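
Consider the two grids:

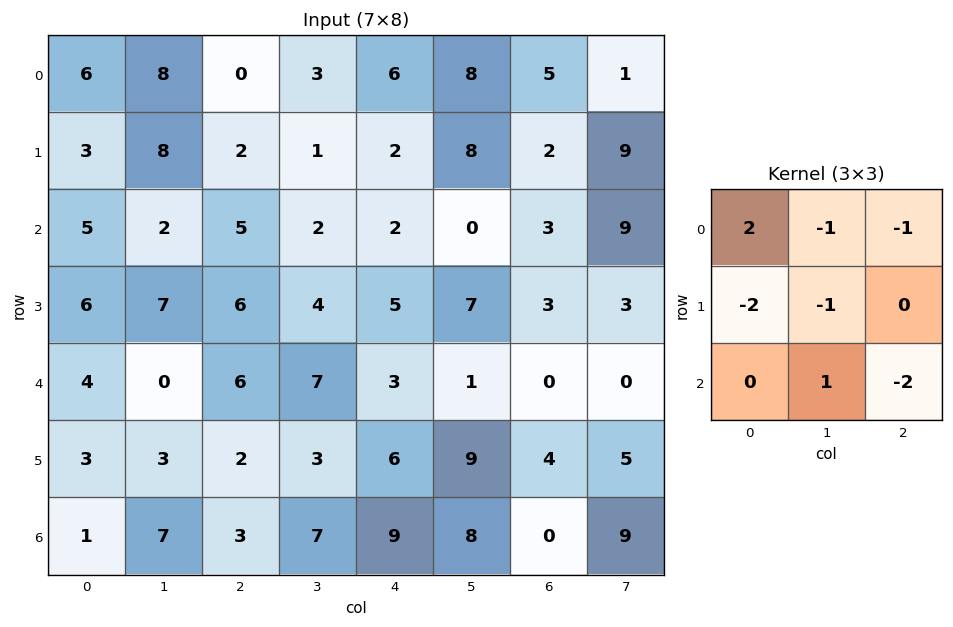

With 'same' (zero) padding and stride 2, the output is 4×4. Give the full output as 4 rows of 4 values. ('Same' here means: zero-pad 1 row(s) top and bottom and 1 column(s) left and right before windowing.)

-19 -16 -26 -37
-24 2 -23 -1
-20 -6 -33 0
-7 -16 -32 -7

Output[0,0]: The receptive field on the zero-padded input at this output position is [0 0 0 / 0 6 8 / 0 3 8]. Elementwise product with the kernel and sum: 0·2 + 0·-1 + 0·-1 + 0·-2 + 6·-1 + 3·1 + 8·-2.
Output[0,1]: The receptive field on the zero-padded input at this output position is [0 0 0 / 8 0 3 / 8 2 1]. Elementwise product with the kernel and sum: 0·2 + 0·-1 + 0·-1 + 8·-2 + 0·-1 + 2·1 + 1·-2.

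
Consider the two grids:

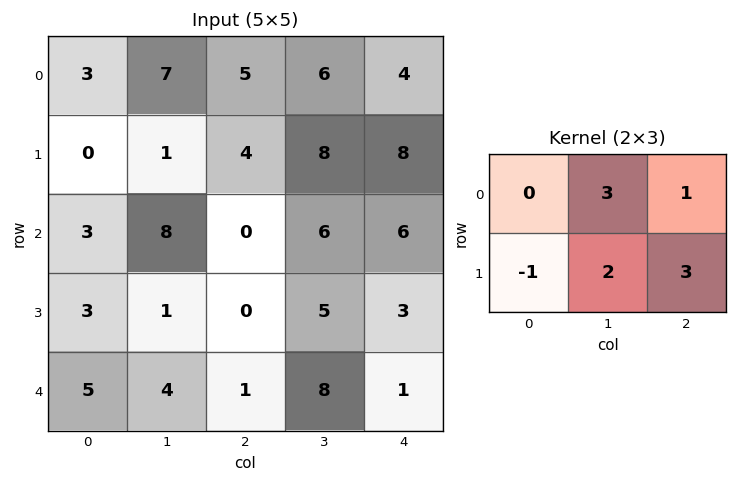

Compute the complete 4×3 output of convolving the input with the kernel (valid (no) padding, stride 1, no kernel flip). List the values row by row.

Output[0,0]: The receptive field on the input at this output position is [3 7 5 / 0 1 4]. Elementwise product with the kernel and sum: 7·3 + 5·1 + 0·-1 + 1·2 + 4·3.
Output[0,1]: The receptive field on the input at this output position is [7 5 6 / 1 4 8]. Elementwise product with the kernel and sum: 5·3 + 6·1 + 1·-1 + 4·2 + 8·3.

40 52 58
20 30 62
23 20 43
9 27 36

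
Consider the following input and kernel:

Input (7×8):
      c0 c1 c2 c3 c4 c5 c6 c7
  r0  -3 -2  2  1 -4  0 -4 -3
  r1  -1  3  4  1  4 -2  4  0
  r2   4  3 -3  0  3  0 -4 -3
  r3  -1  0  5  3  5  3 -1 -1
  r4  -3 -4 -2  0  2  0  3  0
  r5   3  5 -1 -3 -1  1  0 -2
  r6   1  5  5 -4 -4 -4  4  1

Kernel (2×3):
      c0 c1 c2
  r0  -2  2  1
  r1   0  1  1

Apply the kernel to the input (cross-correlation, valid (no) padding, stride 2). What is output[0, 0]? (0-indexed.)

The receptive field on the input at this output position is [-3 -2 2 / -1 3 4]. Elementwise product with the kernel and sum: -3·-2 + -2·2 + 2·1 + 3·1 + 4·1.

11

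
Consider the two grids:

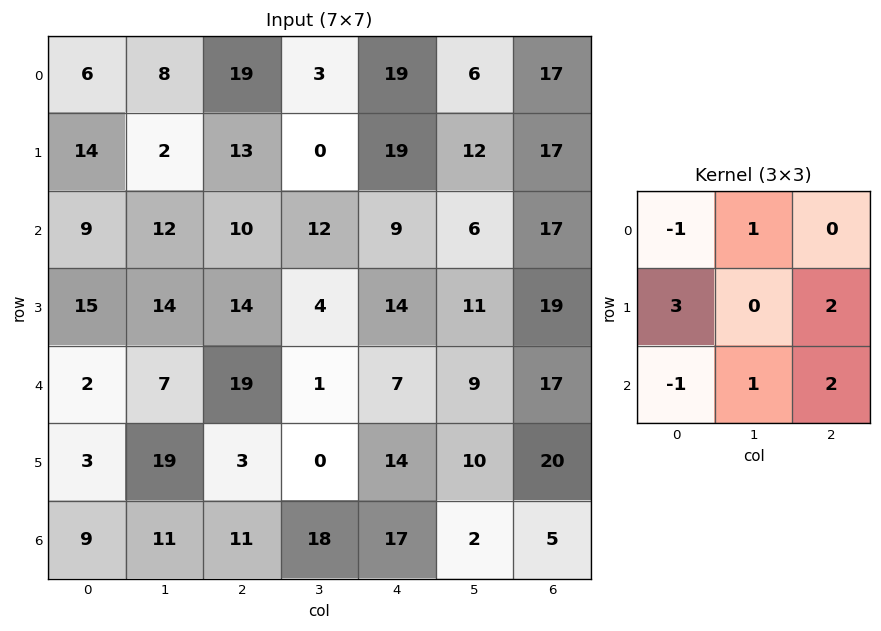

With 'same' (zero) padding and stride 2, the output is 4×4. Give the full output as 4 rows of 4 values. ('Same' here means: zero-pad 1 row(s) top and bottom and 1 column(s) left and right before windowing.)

34 41 64 23
81 79 99 31
70 7 65 45
25 53 72 16

Output[0,0]: The receptive field on the zero-padded input at this output position is [0 0 0 / 0 6 8 / 0 14 2]. Elementwise product with the kernel and sum: 0·-1 + 0·1 + 0·3 + 8·2 + 0·-1 + 14·1 + 2·2.
Output[0,1]: The receptive field on the zero-padded input at this output position is [0 0 0 / 8 19 3 / 2 13 0]. Elementwise product with the kernel and sum: 0·-1 + 0·1 + 8·3 + 3·2 + 2·-1 + 13·1 + 0·2.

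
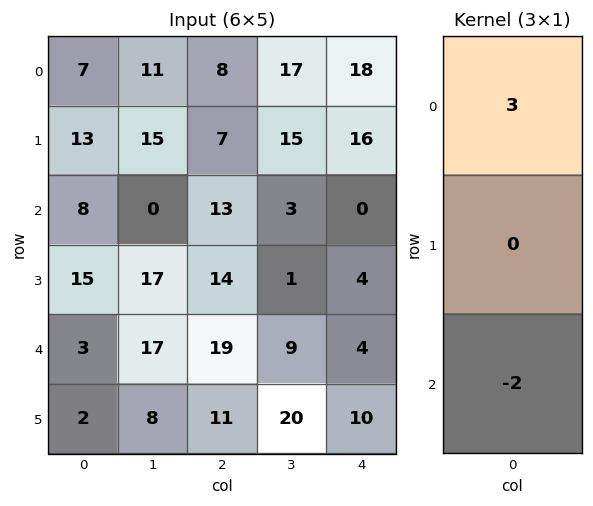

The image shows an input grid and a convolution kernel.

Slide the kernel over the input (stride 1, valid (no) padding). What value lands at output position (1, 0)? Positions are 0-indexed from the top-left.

9

The receptive field on the input at this output position is [13 / 8 / 15]. Elementwise product with the kernel and sum: 13·3 + 15·-2.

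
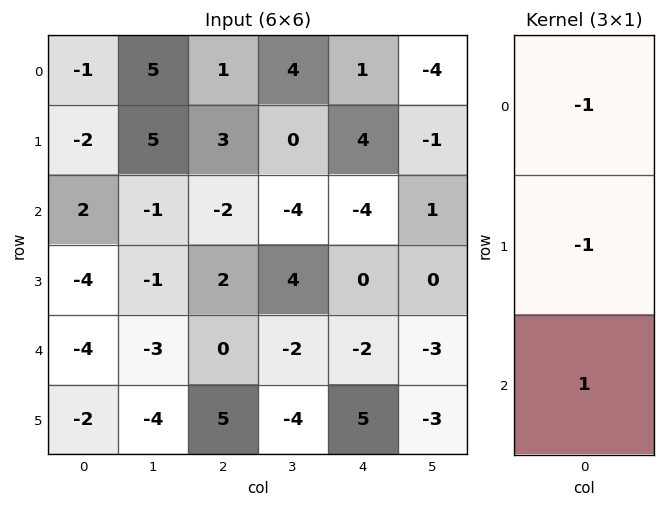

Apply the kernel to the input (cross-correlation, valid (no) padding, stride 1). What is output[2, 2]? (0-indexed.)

The receptive field on the input at this output position is [-2 / 2 / 0]. Elementwise product with the kernel and sum: -2·-1 + 2·-1 + 0·1.

0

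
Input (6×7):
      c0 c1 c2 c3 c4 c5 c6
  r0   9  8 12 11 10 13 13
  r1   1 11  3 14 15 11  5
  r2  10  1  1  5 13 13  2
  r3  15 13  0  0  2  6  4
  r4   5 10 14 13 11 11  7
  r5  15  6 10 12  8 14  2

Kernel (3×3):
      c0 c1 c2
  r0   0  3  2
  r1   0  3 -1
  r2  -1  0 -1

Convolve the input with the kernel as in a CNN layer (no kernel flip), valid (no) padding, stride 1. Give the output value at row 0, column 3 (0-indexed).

The receptive field on the input at this output position is [11 10 13 / 14 15 11 / 5 13 13]. Elementwise product with the kernel and sum: 10·3 + 13·2 + 15·3 + 11·-1 + 5·-1 + 13·-1.

72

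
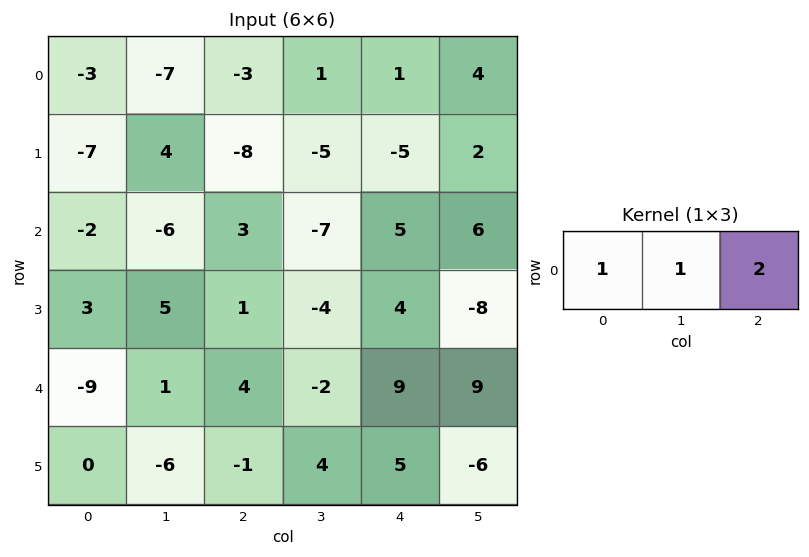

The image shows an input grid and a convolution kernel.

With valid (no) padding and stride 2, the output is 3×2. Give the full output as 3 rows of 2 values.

Output[0,0]: The receptive field on the input at this output position is [-3 -7 -3]. Elementwise product with the kernel and sum: -3·1 + -7·1 + -3·2.

-16 0
-2 6
0 20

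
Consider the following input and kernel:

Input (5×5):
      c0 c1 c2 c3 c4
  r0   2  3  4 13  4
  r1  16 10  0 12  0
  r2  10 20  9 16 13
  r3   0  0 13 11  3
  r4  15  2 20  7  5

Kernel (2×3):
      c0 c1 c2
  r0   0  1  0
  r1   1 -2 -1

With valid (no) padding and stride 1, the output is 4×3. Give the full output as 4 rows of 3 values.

Output[0,0]: The receptive field on the input at this output position is [2 3 4 / 16 10 0]. Elementwise product with the kernel and sum: 3·1 + 16·1 + 10·-2 + 0·-1.
Output[0,1]: The receptive field on the input at this output position is [3 4 13 / 10 0 12]. Elementwise product with the kernel and sum: 4·1 + 10·1 + 0·-2 + 12·-1.

-1 2 -11
-29 -14 -24
7 -28 4
-9 -32 12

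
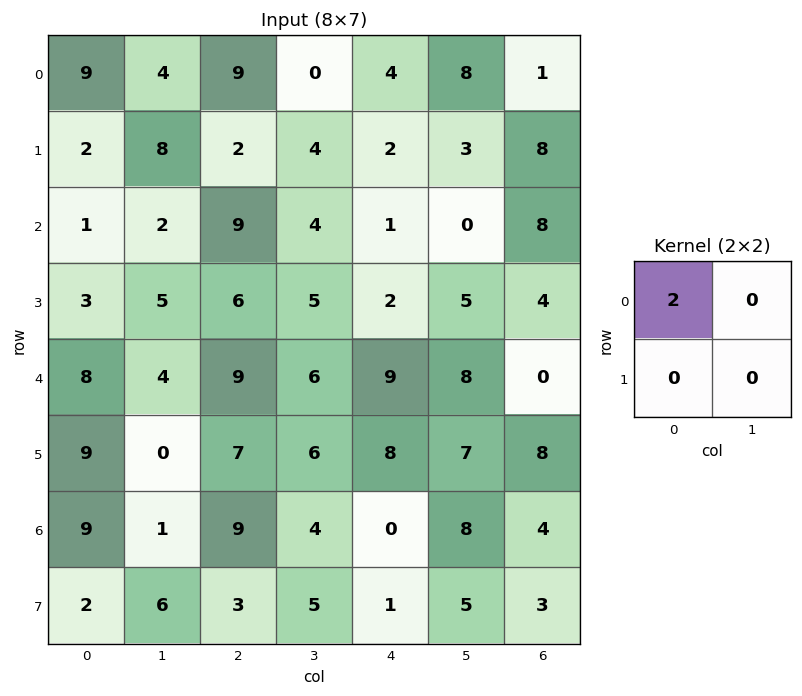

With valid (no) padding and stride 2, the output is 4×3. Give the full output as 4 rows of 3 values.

18 18 8
2 18 2
16 18 18
18 18 0

Output[0,0]: The receptive field on the input at this output position is [9 4 / 2 8]. Elementwise product with the kernel and sum: 9·2.
Output[0,1]: The receptive field on the input at this output position is [9 0 / 2 4]. Elementwise product with the kernel and sum: 9·2.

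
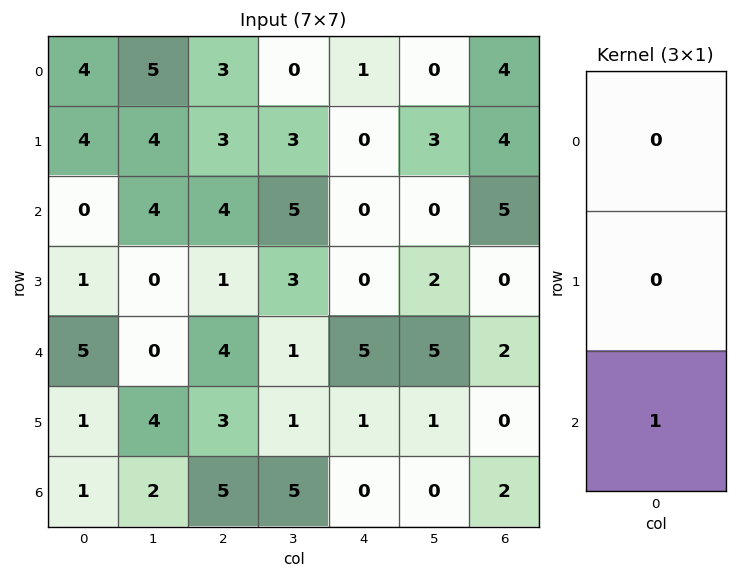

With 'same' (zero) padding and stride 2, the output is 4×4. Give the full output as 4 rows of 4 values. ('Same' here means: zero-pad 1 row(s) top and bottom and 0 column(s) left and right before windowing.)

Output[0,0]: The receptive field on the zero-padded input at this output position is [0 / 4 / 4]. Elementwise product with the kernel and sum: 4·1.
Output[0,1]: The receptive field on the zero-padded input at this output position is [0 / 3 / 3]. Elementwise product with the kernel and sum: 3·1.

4 3 0 4
1 1 0 0
1 3 1 0
0 0 0 0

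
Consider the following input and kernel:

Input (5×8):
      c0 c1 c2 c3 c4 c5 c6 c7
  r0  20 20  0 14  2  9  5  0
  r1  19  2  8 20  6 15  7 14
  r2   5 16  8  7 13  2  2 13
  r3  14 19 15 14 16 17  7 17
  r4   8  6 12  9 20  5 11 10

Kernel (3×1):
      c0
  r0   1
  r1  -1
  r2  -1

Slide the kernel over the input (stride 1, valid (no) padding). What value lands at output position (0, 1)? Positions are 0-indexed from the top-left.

2

The receptive field on the input at this output position is [20 / 2 / 16]. Elementwise product with the kernel and sum: 20·1 + 2·-1 + 16·-1.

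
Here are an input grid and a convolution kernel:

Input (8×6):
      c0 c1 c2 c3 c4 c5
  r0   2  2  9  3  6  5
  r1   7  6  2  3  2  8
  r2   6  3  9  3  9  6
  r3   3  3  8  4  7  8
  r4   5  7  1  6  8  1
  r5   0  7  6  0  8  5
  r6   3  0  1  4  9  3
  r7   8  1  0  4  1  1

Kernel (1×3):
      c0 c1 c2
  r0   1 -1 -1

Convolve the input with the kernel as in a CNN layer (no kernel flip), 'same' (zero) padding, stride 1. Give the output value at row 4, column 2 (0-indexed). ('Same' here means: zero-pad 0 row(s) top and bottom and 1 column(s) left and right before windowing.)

The receptive field on the zero-padded input at this output position is [7 1 6]. Elementwise product with the kernel and sum: 7·1 + 1·-1 + 6·-1.

0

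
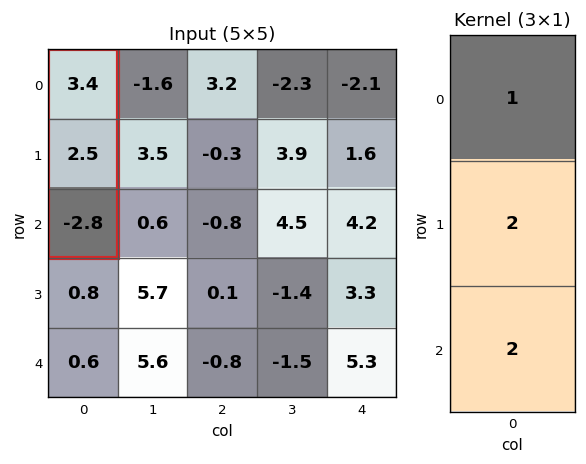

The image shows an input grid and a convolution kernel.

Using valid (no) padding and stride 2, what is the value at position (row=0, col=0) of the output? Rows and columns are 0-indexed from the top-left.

2.8

The receptive field on the input at this output position is [3.4 / 2.5 / -2.8]. Elementwise product with the kernel and sum: 3.4·1 + 2.5·2 + -2.8·2.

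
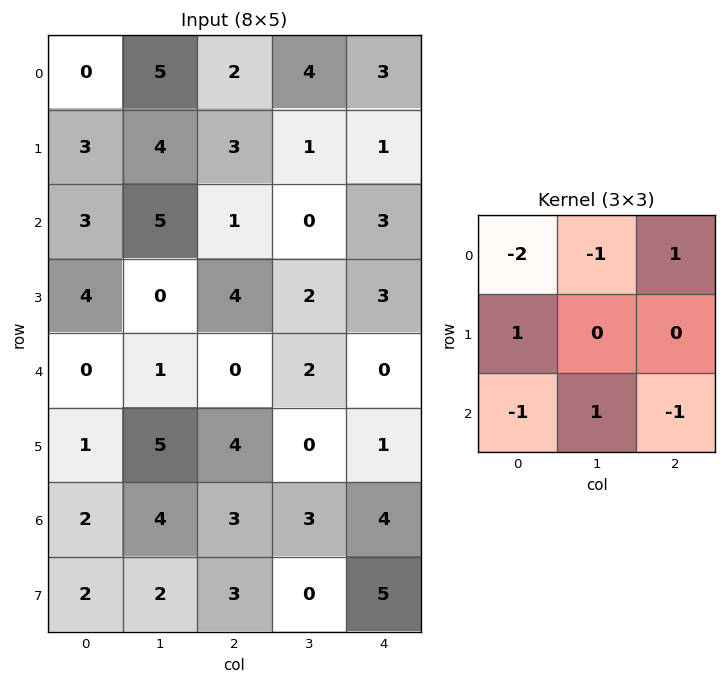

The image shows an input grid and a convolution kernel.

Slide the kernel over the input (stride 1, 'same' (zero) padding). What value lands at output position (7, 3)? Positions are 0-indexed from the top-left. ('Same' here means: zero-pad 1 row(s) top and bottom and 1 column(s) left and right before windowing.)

The receptive field on the zero-padded input at this output position is [3 3 4 / 3 0 5 / 0 0 0]. Elementwise product with the kernel and sum: 3·-2 + 3·-1 + 4·1 + 3·1 + 0·-1 + 0·1 + 0·-1.

-2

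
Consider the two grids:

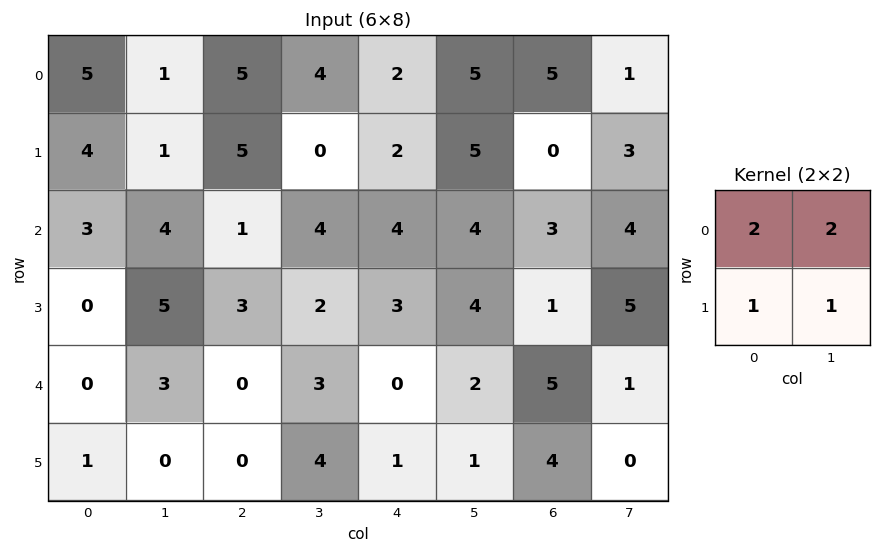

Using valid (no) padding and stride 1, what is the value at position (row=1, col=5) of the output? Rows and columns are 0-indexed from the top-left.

17

The receptive field on the input at this output position is [5 0 / 4 3]. Elementwise product with the kernel and sum: 5·2 + 0·2 + 4·1 + 3·1.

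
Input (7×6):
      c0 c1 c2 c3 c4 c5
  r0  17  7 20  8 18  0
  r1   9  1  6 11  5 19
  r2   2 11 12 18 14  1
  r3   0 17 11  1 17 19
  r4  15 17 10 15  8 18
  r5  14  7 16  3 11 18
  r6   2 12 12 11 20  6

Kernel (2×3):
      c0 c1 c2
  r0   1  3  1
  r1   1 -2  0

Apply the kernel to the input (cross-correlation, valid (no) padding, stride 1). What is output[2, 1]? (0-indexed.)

60

The receptive field on the input at this output position is [11 12 18 / 17 11 1]. Elementwise product with the kernel and sum: 11·1 + 12·3 + 18·1 + 17·1 + 11·-2.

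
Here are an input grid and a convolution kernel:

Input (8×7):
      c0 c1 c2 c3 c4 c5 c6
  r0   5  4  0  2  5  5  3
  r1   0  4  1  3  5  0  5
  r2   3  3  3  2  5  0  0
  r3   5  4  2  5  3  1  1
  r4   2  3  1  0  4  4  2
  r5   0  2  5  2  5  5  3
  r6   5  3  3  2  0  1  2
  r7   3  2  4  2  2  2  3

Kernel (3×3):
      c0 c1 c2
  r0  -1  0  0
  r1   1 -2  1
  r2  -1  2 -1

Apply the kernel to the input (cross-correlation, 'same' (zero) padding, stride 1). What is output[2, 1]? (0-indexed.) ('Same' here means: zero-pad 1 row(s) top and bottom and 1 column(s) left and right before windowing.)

1

The receptive field on the zero-padded input at this output position is [0 4 1 / 3 3 3 / 5 4 2]. Elementwise product with the kernel and sum: 0·-1 + 3·1 + 3·-2 + 3·1 + 5·-1 + 4·2 + 2·-1.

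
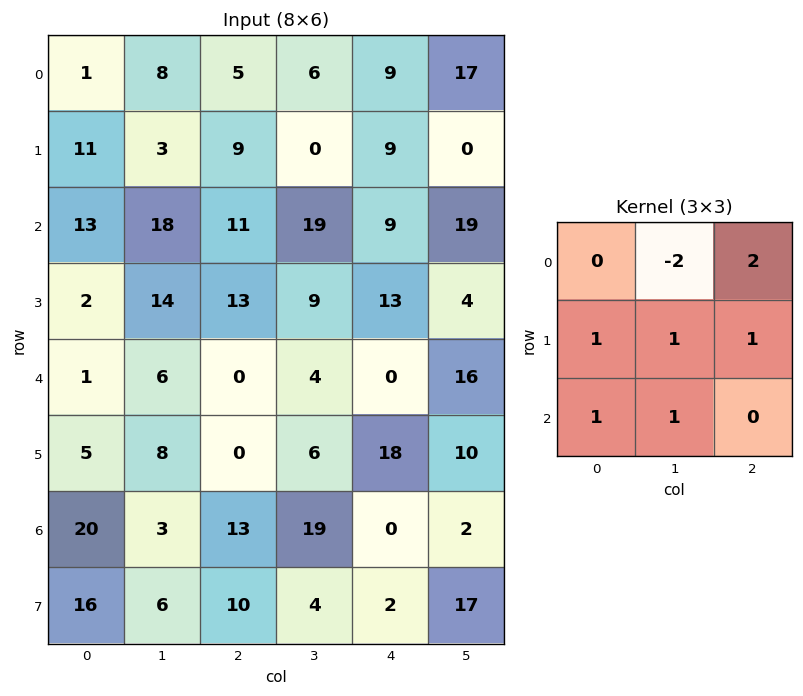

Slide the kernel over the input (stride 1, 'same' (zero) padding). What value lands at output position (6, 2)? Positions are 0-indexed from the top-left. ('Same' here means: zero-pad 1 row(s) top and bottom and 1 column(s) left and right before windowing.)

The receptive field on the zero-padded input at this output position is [8 0 6 / 3 13 19 / 6 10 4]. Elementwise product with the kernel and sum: 0·-2 + 6·2 + 3·1 + 13·1 + 19·1 + 6·1 + 10·1.

63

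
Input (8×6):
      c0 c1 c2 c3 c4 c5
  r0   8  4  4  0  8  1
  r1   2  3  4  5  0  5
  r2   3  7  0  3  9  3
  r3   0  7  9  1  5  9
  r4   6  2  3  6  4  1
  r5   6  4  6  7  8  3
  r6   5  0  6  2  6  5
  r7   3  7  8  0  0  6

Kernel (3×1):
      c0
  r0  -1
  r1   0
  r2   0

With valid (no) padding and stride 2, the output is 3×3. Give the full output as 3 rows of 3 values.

Output[0,0]: The receptive field on the input at this output position is [8 / 2 / 3]. Elementwise product with the kernel and sum: 8·-1.
Output[0,1]: The receptive field on the input at this output position is [4 / 4 / 0]. Elementwise product with the kernel and sum: 4·-1.

-8 -4 -8
-3 0 -9
-6 -3 -4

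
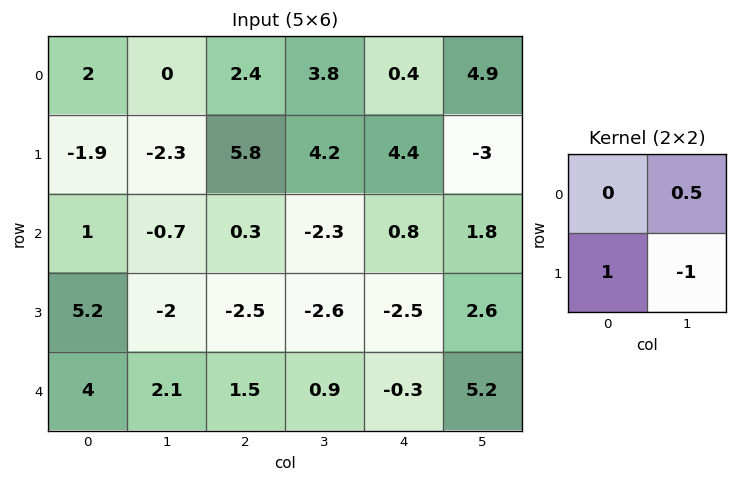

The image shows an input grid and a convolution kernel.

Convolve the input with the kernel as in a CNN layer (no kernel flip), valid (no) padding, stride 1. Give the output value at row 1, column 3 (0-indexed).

-0.9

The receptive field on the input at this output position is [4.2 4.4 / -2.3 0.8]. Elementwise product with the kernel and sum: 4.4·0.5 + -2.3·1 + 0.8·-1.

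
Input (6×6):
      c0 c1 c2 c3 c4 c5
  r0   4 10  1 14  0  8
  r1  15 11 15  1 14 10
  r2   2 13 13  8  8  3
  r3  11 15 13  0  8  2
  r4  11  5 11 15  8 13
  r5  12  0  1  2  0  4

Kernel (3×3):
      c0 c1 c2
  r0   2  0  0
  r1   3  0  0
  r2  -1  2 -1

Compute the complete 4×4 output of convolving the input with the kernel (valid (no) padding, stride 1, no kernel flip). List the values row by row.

64 58 42 36
42 72 48 40
25 73 76 4
42 45 62 39

Output[0,0]: The receptive field on the input at this output position is [4 10 1 / 15 11 15 / 2 13 13]. Elementwise product with the kernel and sum: 4·2 + 15·3 + 2·-1 + 13·2 + 13·-1.
Output[0,1]: The receptive field on the input at this output position is [10 1 14 / 11 15 1 / 13 13 8]. Elementwise product with the kernel and sum: 10·2 + 11·3 + 13·-1 + 13·2 + 8·-1.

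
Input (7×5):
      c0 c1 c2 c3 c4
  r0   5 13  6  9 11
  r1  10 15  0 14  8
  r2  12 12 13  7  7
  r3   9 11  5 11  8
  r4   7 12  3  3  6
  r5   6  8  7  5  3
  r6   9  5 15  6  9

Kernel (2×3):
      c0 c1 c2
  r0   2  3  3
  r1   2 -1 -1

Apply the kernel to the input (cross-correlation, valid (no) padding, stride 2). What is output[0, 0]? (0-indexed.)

72

The receptive field on the input at this output position is [5 13 6 / 10 15 0]. Elementwise product with the kernel and sum: 5·2 + 13·3 + 6·3 + 10·2 + 15·-1 + 0·-1.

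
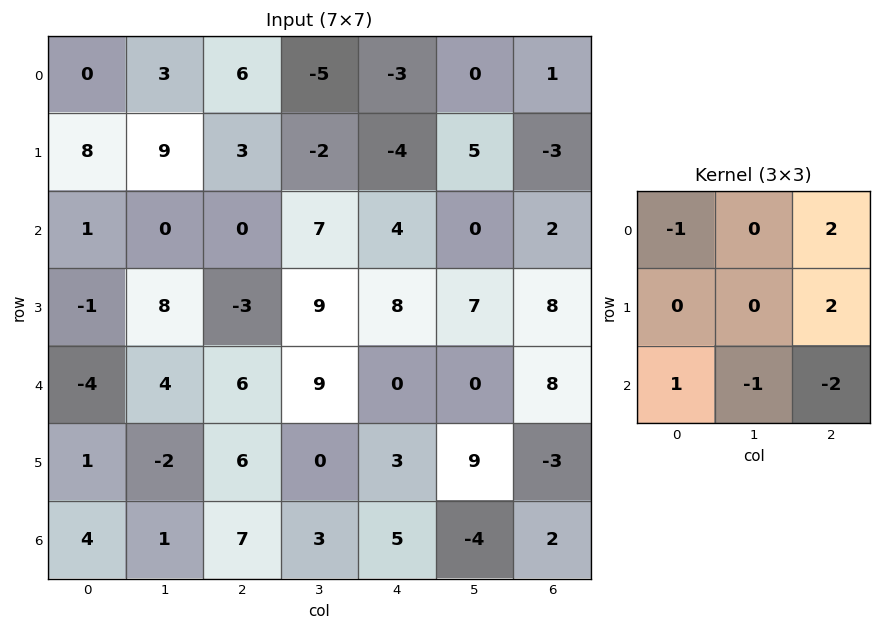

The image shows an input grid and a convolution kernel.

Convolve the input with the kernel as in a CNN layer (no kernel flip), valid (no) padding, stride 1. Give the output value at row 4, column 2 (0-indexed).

The receptive field on the input at this output position is [6 9 0 / 6 0 3 / 7 3 5]. Elementwise product with the kernel and sum: 6·-1 + 0·2 + 3·2 + 7·1 + 3·-1 + 5·-2.

-6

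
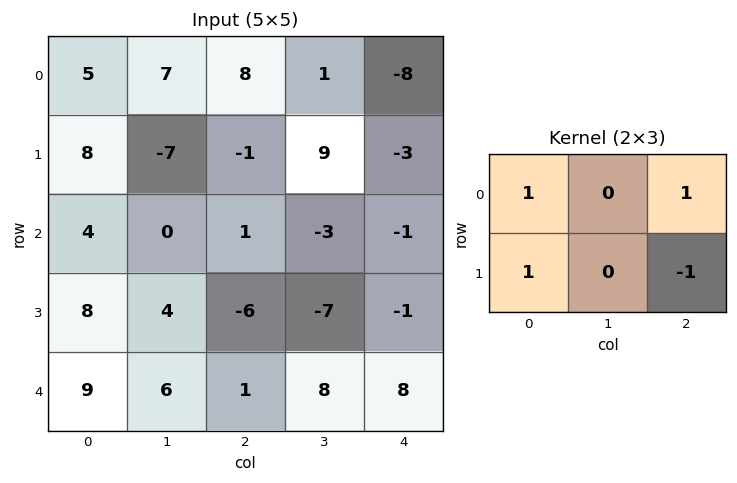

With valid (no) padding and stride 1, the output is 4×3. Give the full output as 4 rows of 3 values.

Output[0,0]: The receptive field on the input at this output position is [5 7 8 / 8 -7 -1]. Elementwise product with the kernel and sum: 5·1 + 8·1 + 8·1 + -1·-1.

22 -8 2
10 5 -2
19 8 -5
10 -5 -14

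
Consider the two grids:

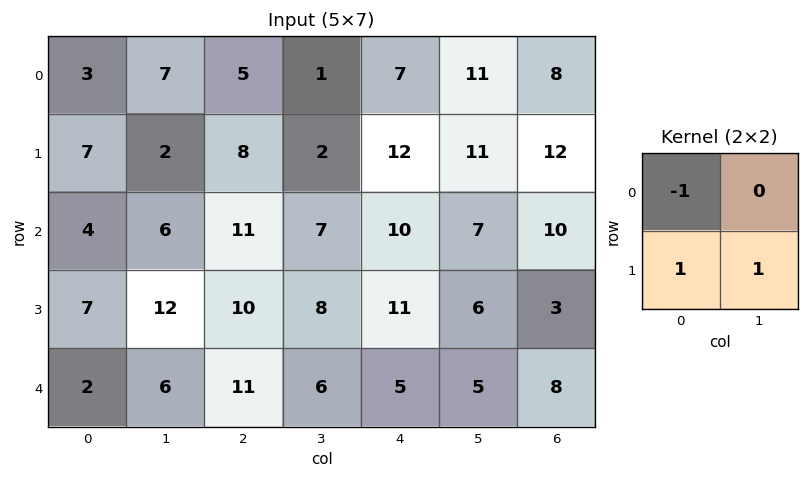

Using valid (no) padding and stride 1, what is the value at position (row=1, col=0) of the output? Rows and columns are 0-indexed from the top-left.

The receptive field on the input at this output position is [7 2 / 4 6]. Elementwise product with the kernel and sum: 7·-1 + 4·1 + 6·1.

3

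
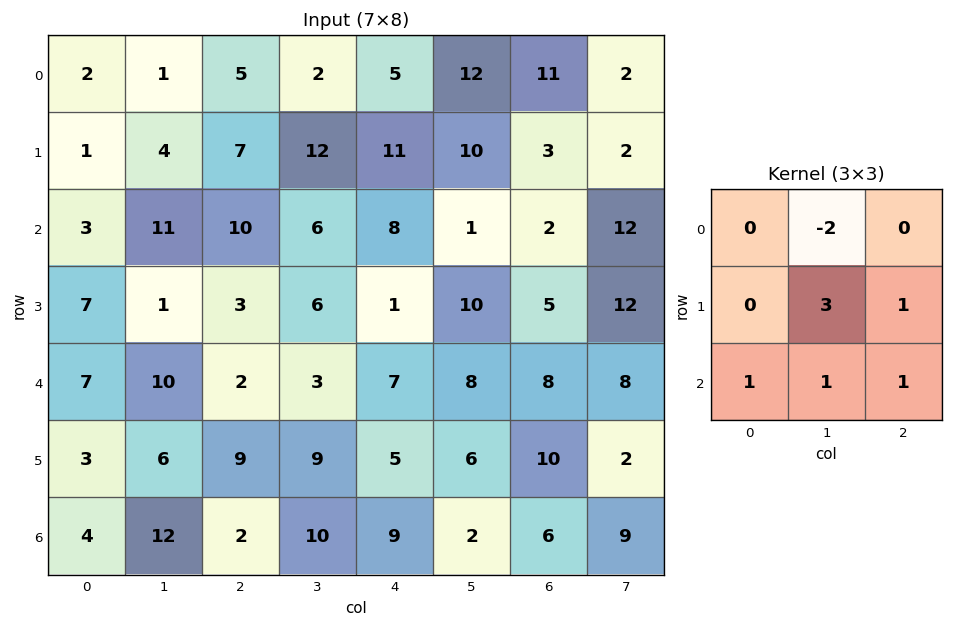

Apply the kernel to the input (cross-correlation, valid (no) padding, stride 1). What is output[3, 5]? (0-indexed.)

40

The receptive field on the input at this output position is [10 5 12 / 8 8 8 / 6 10 2]. Elementwise product with the kernel and sum: 5·-2 + 8·3 + 8·1 + 6·1 + 10·1 + 2·1.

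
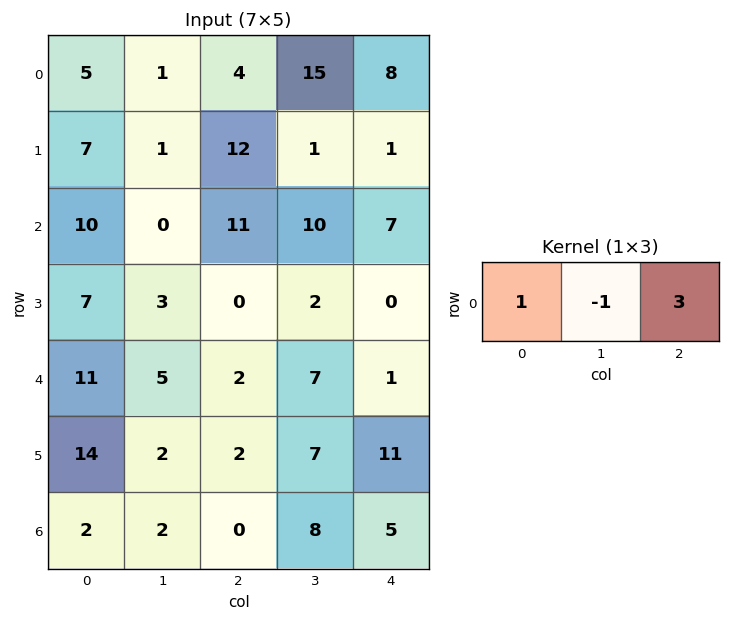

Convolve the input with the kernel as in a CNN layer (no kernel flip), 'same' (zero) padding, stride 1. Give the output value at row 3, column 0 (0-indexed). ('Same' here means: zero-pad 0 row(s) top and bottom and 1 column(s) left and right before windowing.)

2

The receptive field on the zero-padded input at this output position is [0 7 3]. Elementwise product with the kernel and sum: 0·1 + 7·-1 + 3·3.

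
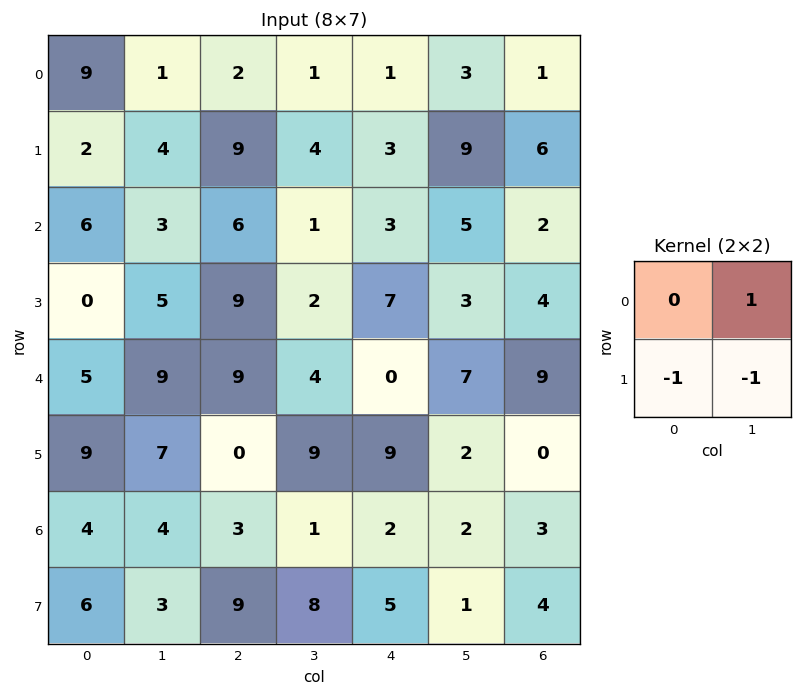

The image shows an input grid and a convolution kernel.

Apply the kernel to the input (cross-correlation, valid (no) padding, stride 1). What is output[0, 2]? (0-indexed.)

The receptive field on the input at this output position is [2 1 / 9 4]. Elementwise product with the kernel and sum: 1·1 + 9·-1 + 4·-1.

-12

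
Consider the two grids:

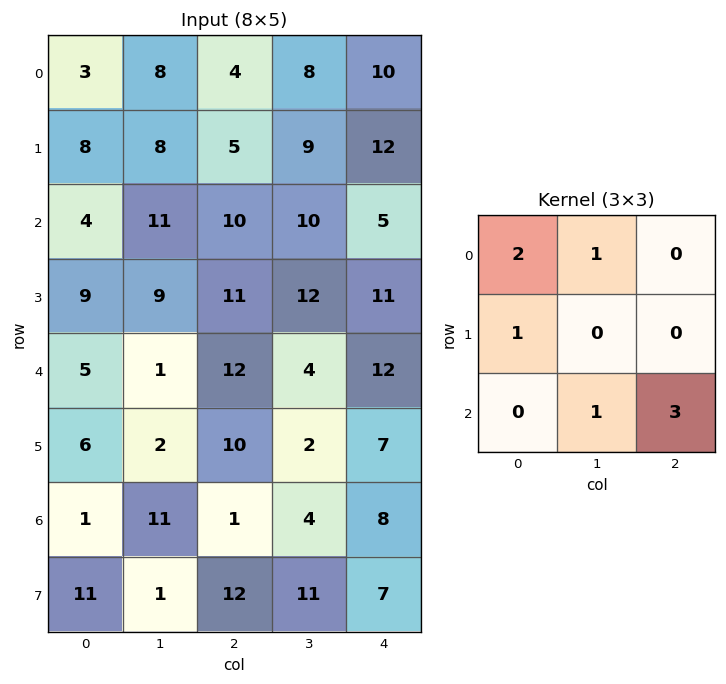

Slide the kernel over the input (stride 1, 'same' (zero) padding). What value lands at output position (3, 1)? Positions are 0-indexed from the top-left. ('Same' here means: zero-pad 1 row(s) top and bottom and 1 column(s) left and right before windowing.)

65

The receptive field on the zero-padded input at this output position is [4 11 10 / 9 9 11 / 5 1 12]. Elementwise product with the kernel and sum: 4·2 + 11·1 + 9·1 + 1·1 + 12·3.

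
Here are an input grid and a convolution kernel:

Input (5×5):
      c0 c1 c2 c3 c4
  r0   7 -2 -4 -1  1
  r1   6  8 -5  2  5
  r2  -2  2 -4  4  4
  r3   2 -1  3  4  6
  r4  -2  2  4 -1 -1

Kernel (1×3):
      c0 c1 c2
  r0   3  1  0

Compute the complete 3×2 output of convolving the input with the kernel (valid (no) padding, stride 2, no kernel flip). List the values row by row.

Output[0,0]: The receptive field on the input at this output position is [7 -2 -4]. Elementwise product with the kernel and sum: 7·3 + -2·1.
Output[0,1]: The receptive field on the input at this output position is [-4 -1 1]. Elementwise product with the kernel and sum: -4·3 + -1·1.

19 -13
-4 -8
-4 11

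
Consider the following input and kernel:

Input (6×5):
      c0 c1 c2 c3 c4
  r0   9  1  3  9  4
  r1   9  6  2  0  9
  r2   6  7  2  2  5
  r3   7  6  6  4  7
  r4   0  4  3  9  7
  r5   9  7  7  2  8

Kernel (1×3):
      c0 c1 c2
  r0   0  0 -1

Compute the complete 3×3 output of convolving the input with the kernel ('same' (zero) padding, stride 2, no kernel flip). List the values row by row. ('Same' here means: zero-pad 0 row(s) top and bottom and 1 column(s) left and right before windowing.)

-1 -9 0
-7 -2 0
-4 -9 0

Output[0,0]: The receptive field on the zero-padded input at this output position is [0 9 1]. Elementwise product with the kernel and sum: 1·-1.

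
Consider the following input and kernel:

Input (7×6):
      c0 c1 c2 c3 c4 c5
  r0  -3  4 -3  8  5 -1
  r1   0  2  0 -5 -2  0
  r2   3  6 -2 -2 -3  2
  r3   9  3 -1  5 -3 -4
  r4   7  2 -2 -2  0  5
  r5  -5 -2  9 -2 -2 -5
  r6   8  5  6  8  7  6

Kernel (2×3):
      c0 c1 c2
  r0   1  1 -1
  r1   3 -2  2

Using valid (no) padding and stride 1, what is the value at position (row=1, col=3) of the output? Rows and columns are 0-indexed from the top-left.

The receptive field on the input at this output position is [-5 -2 0 / -2 -3 2]. Elementwise product with the kernel and sum: -5·1 + -2·1 + 0·-1 + -2·3 + -3·-2 + 2·2.

-3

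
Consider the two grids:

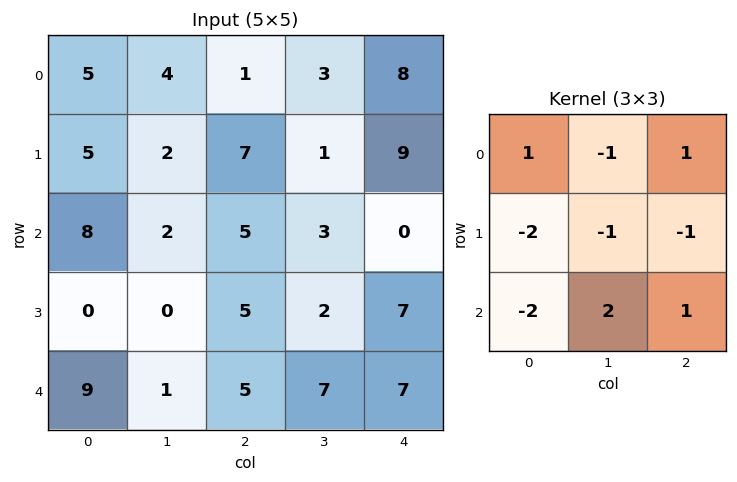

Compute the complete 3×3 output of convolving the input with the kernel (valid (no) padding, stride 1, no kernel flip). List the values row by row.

-24 3 -22
-8 -4 3
-5 8 -6

Output[0,0]: The receptive field on the input at this output position is [5 4 1 / 5 2 7 / 8 2 5]. Elementwise product with the kernel and sum: 5·1 + 4·-1 + 1·1 + 5·-2 + 2·-1 + 7·-1 + 8·-2 + 2·2 + 5·1.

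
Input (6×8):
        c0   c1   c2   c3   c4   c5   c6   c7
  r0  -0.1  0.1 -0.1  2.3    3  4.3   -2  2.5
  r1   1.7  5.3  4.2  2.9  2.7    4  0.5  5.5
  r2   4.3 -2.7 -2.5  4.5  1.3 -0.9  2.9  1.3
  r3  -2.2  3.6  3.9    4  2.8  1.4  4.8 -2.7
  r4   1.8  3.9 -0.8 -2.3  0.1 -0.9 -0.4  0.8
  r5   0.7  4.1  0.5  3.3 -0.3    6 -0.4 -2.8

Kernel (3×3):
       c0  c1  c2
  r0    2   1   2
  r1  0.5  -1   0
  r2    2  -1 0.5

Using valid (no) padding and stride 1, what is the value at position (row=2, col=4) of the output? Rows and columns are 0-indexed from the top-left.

The receptive field on the input at this output position is [1.3 -0.9 2.9 / 2.8 1.4 4.8 / 0.1 -0.9 -0.4]. Elementwise product with the kernel and sum: 1.3·2 + -0.9·1 + 2.9·2 + 2.8·0.5 + 1.4·-1 + 0.1·2 + -0.9·-1 + -0.4·0.5.

8.4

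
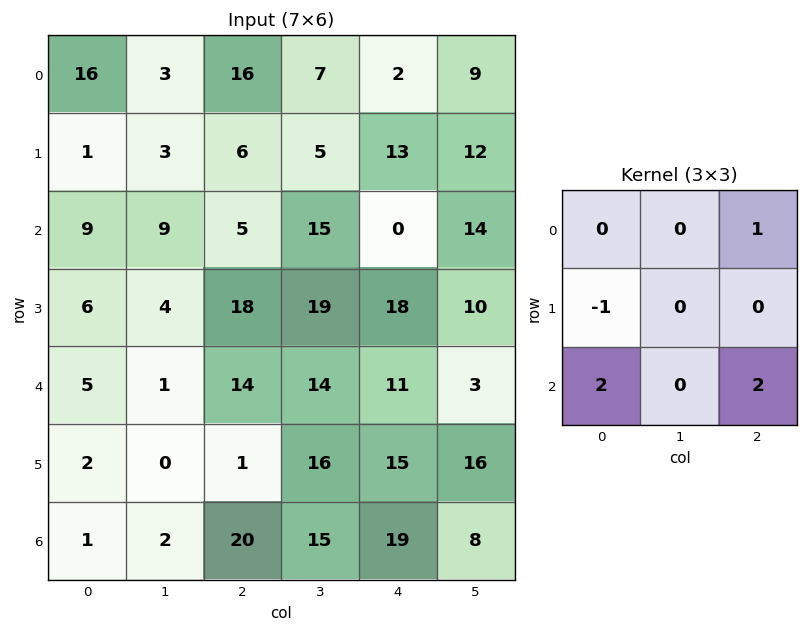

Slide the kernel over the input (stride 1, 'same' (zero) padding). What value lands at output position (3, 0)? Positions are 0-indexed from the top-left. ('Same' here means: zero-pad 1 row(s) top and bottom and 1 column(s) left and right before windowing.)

11

The receptive field on the zero-padded input at this output position is [0 9 9 / 0 6 4 / 0 5 1]. Elementwise product with the kernel and sum: 9·1 + 0·-1 + 0·2 + 1·2.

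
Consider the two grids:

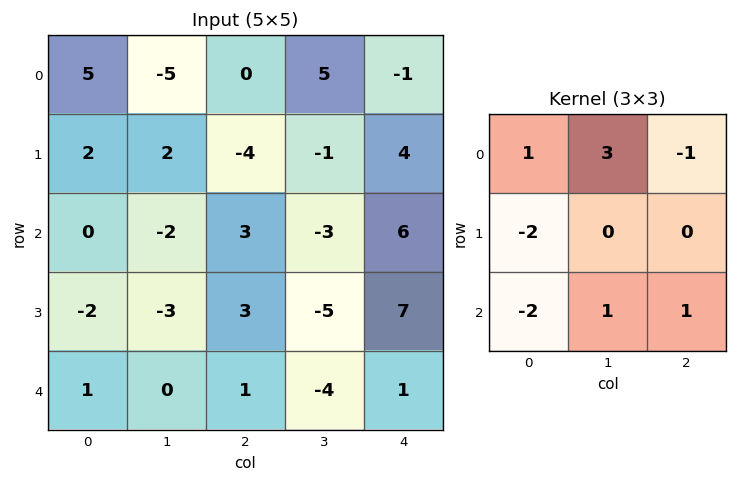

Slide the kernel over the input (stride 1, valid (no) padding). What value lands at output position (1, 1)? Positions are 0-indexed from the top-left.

The receptive field on the input at this output position is [2 -4 -1 / -2 3 -3 / -3 3 -5]. Elementwise product with the kernel and sum: 2·1 + -4·3 + -1·-1 + -2·-2 + -3·-2 + 3·1 + -5·1.

-1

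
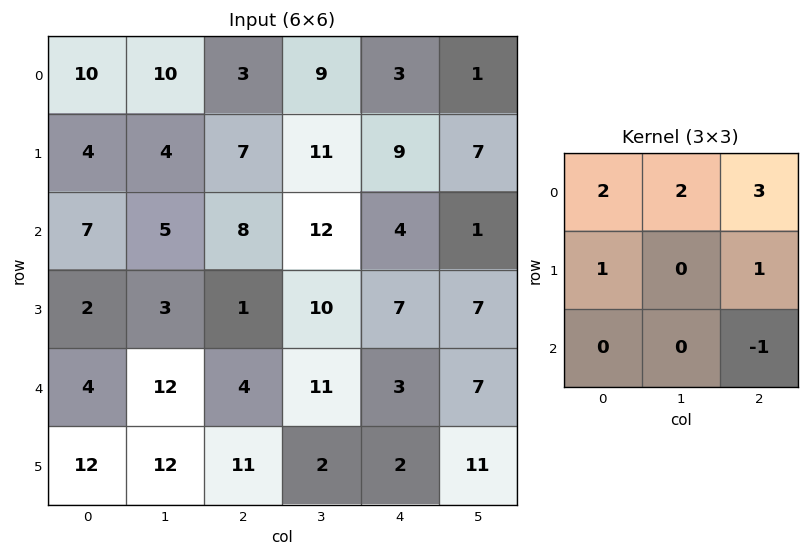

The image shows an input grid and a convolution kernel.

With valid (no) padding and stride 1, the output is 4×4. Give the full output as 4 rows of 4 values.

Output[0,0]: The receptive field on the input at this output position is [10 10 3 / 4 4 7 / 7 5 8]. Elementwise product with the kernel and sum: 10·2 + 10·2 + 3·3 + 4·1 + 7·1 + 8·-1.

52 56 45 44
51 62 68 67
47 64 57 45
10 59 48 62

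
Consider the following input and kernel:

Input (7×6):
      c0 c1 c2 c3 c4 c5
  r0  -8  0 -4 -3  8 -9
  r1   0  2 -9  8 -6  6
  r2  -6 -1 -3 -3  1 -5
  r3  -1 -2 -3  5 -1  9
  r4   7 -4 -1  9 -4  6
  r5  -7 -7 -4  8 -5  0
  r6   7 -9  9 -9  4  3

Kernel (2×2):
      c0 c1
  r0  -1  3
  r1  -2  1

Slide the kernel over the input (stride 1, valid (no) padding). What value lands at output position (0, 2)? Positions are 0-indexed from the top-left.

21

The receptive field on the input at this output position is [-4 -3 / -9 8]. Elementwise product with the kernel and sum: -4·-1 + -3·3 + -9·-2 + 8·1.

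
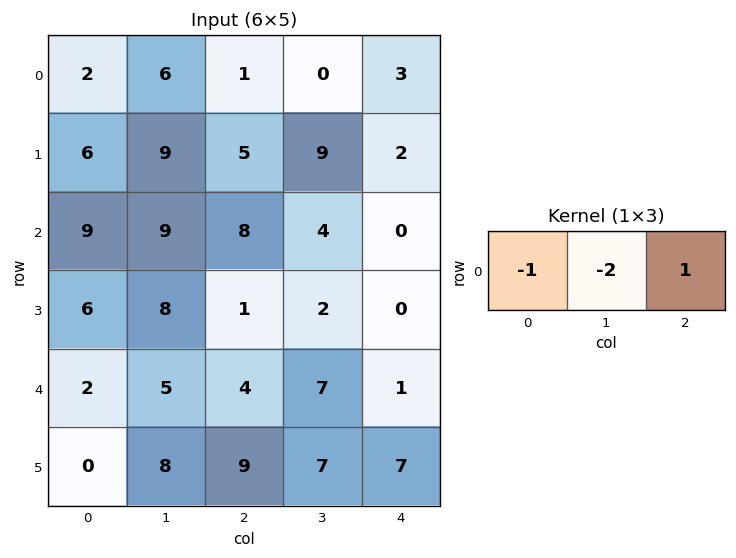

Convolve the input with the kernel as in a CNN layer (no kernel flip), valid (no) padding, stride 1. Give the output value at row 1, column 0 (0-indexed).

The receptive field on the input at this output position is [6 9 5]. Elementwise product with the kernel and sum: 6·-1 + 9·-2 + 5·1.

-19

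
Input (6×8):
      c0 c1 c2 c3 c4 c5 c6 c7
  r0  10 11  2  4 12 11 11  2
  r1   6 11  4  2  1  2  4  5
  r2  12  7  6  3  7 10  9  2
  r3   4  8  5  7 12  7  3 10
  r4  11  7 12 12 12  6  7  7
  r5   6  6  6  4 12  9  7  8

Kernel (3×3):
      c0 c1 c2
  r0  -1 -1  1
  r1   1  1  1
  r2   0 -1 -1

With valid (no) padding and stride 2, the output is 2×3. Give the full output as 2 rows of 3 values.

-11 3 -24
-15 -2 1

Output[0,0]: The receptive field on the input at this output position is [10 11 2 / 6 11 4 / 12 7 6]. Elementwise product with the kernel and sum: 10·-1 + 11·-1 + 2·1 + 6·1 + 11·1 + 4·1 + 7·-1 + 6·-1.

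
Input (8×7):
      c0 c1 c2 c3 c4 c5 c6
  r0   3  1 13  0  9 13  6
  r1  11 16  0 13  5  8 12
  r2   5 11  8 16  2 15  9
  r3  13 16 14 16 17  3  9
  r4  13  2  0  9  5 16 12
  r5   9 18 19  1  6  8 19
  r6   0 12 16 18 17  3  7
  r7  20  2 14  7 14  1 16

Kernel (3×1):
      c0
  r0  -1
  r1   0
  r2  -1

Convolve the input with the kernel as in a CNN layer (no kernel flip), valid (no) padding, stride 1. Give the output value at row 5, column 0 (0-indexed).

The receptive field on the input at this output position is [9 / 0 / 20]. Elementwise product with the kernel and sum: 9·-1 + 20·-1.

-29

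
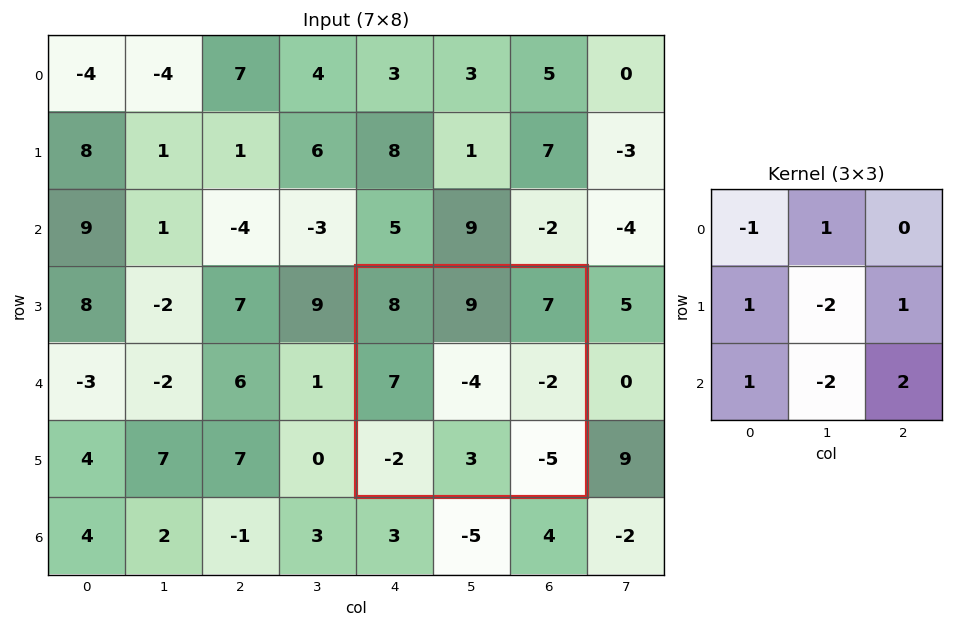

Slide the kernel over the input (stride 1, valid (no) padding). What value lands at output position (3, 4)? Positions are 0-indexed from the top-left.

-4

The receptive field on the input at this output position is [8 9 7 / 7 -4 -2 / -2 3 -5]. Elementwise product with the kernel and sum: 8·-1 + 9·1 + 7·1 + -4·-2 + -2·1 + -2·1 + 3·-2 + -5·2.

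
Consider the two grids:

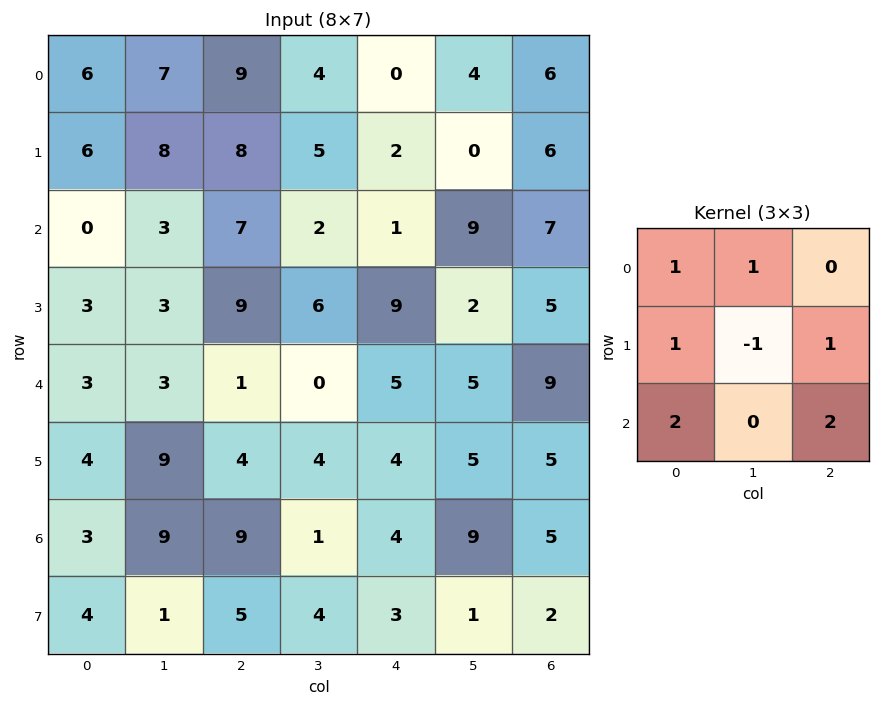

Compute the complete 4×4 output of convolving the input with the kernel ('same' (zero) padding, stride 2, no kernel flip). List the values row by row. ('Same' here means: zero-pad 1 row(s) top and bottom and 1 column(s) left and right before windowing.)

Output[0,0]: The receptive field on the zero-padded input at this output position is [0 0 0 / 0 6 7 / 0 6 8]. Elementwise product with the kernel and sum: 0·1 + 0·1 + 0·1 + 6·-1 + 7·1 + 0·2 + 8·2.

17 28 18 -2
15 32 33 12
21 40 33 13
12 24 24 16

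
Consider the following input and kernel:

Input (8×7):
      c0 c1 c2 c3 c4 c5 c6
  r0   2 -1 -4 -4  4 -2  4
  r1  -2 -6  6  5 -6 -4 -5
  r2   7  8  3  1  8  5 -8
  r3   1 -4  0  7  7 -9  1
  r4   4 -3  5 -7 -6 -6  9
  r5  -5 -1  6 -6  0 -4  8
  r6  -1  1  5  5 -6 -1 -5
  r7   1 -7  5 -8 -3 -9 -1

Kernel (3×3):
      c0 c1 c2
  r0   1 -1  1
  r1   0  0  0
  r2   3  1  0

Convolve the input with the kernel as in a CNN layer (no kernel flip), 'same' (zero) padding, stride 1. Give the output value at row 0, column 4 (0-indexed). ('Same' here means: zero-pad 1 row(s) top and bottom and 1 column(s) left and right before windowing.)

9

The receptive field on the zero-padded input at this output position is [0 0 0 / -4 4 -2 / 5 -6 -4]. Elementwise product with the kernel and sum: 0·1 + 0·-1 + 0·1 + 5·3 + -6·1.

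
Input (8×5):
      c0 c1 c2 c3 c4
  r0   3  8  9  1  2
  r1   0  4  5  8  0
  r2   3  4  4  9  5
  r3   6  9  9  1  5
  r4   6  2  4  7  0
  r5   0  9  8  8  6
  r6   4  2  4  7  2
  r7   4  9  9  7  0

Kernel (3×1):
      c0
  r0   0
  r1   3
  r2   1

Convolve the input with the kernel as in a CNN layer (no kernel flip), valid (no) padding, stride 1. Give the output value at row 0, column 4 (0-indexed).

5

The receptive field on the input at this output position is [2 / 0 / 5]. Elementwise product with the kernel and sum: 0·3 + 5·1.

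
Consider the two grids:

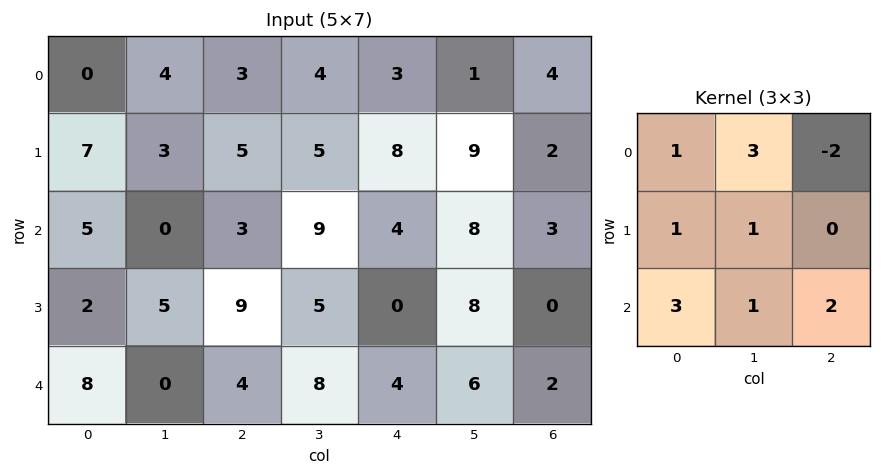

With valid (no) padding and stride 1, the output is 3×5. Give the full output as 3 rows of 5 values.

37 34 45 71 41
40 45 48 55 51
38 25 64 50 52

Output[0,0]: The receptive field on the input at this output position is [0 4 3 / 7 3 5 / 5 0 3]. Elementwise product with the kernel and sum: 0·1 + 4·3 + 3·-2 + 7·1 + 3·1 + 5·3 + 0·1 + 3·2.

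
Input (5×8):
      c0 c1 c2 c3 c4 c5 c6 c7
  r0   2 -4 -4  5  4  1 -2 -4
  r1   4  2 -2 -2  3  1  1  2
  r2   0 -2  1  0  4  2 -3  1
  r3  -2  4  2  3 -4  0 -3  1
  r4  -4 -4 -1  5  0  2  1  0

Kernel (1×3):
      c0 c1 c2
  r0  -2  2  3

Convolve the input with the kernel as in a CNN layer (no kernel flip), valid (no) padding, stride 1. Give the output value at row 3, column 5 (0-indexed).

-3

The receptive field on the input at this output position is [0 -3 1]. Elementwise product with the kernel and sum: 0·-2 + -3·2 + 1·3.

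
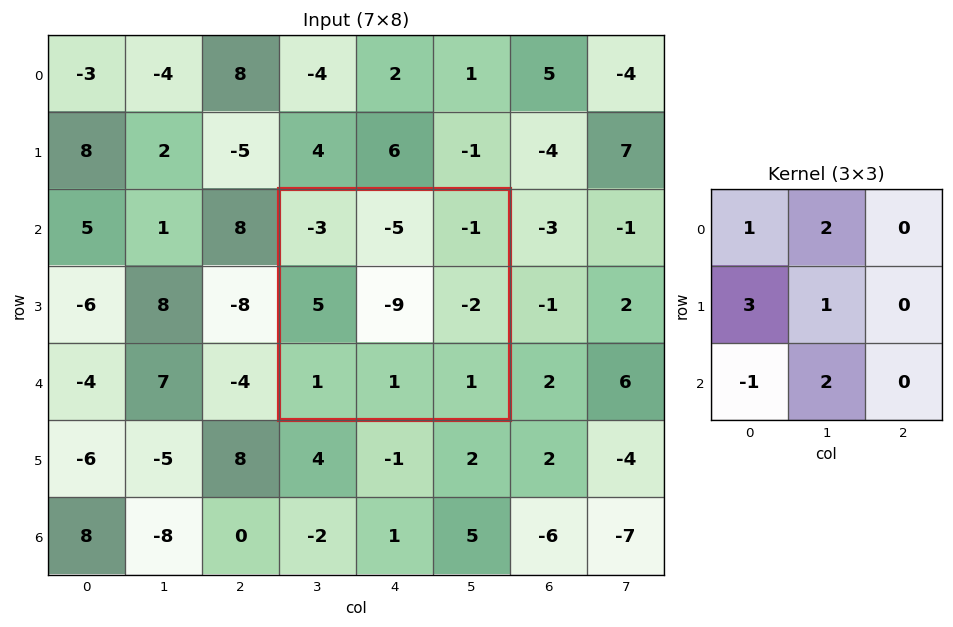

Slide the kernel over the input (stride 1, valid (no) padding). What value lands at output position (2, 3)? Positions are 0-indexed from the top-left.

-6

The receptive field on the input at this output position is [-3 -5 -1 / 5 -9 -2 / 1 1 1]. Elementwise product with the kernel and sum: -3·1 + -5·2 + 5·3 + -9·1 + 1·-1 + 1·2.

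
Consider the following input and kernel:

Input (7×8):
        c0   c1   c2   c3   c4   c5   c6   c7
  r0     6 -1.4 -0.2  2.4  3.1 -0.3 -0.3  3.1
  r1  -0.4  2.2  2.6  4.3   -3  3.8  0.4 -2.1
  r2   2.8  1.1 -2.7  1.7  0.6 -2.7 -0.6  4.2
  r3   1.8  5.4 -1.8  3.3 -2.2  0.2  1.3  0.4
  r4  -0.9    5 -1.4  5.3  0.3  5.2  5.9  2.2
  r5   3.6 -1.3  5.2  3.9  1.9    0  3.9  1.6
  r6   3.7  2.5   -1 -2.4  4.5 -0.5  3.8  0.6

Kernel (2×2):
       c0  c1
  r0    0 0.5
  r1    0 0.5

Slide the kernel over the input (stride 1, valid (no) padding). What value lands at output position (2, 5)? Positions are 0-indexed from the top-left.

The receptive field on the input at this output position is [-2.7 -0.6 / 0.2 1.3]. Elementwise product with the kernel and sum: -0.6·0.5 + 1.3·0.5.

0.35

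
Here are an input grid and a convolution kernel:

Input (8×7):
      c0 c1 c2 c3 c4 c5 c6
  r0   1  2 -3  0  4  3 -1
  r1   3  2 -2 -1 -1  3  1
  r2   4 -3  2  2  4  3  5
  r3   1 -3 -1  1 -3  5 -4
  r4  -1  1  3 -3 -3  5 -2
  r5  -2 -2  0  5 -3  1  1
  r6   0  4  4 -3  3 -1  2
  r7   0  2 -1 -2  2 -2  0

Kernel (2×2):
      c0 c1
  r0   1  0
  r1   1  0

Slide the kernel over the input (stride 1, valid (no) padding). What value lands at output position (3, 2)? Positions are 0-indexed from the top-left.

The receptive field on the input at this output position is [-1 1 / 3 -3]. Elementwise product with the kernel and sum: -1·1 + 3·1.

2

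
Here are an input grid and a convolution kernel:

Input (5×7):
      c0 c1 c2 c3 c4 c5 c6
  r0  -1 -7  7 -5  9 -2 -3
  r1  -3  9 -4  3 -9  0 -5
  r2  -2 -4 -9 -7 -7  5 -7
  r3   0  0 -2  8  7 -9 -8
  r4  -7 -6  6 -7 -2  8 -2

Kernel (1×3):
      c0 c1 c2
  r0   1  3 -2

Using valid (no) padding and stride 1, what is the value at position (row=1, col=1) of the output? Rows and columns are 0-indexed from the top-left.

-9

The receptive field on the input at this output position is [9 -4 3]. Elementwise product with the kernel and sum: 9·1 + -4·3 + 3·-2.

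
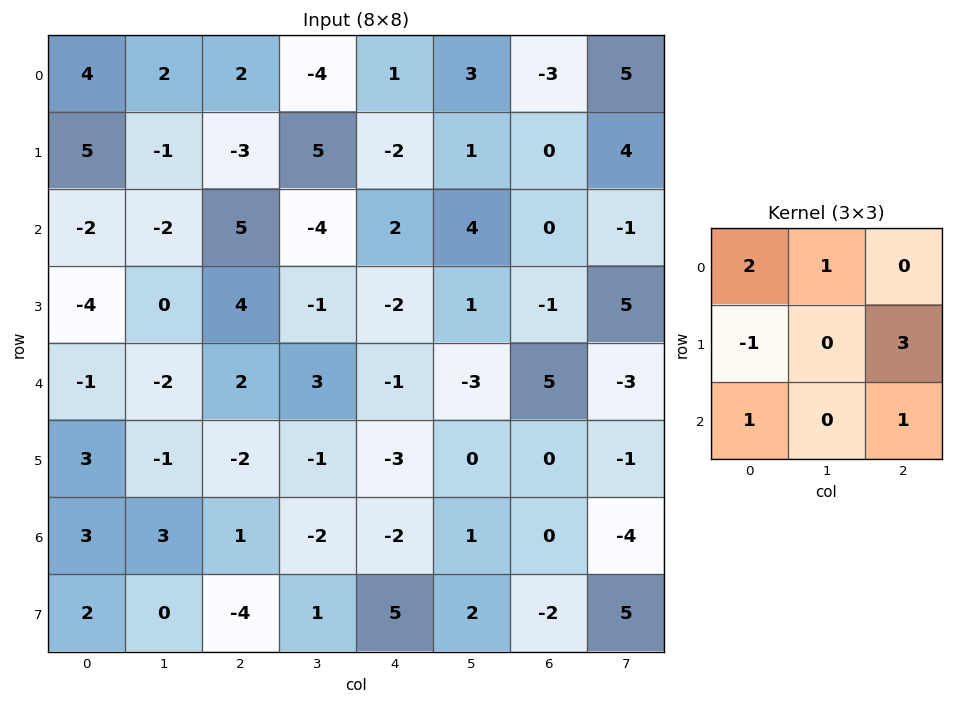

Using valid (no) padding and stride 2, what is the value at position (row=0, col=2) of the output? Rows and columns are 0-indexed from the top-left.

9

The receptive field on the input at this output position is [1 3 -3 / -2 1 0 / 2 4 0]. Elementwise product with the kernel and sum: 1·2 + 3·1 + -2·-1 + 0·3 + 2·1 + 0·1.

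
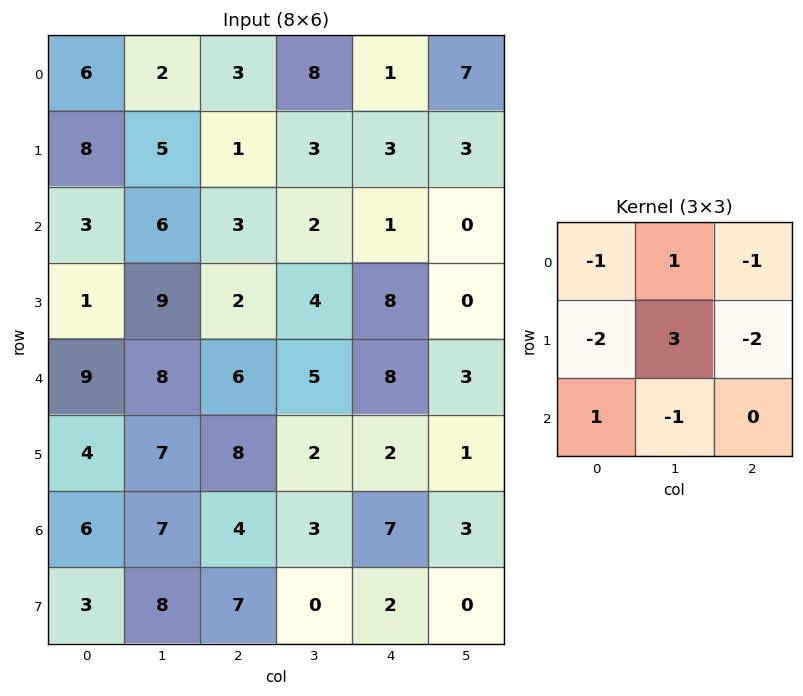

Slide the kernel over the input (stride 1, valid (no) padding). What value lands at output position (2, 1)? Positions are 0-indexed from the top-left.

-23

The receptive field on the input at this output position is [6 3 2 / 9 2 4 / 8 6 5]. Elementwise product with the kernel and sum: 6·-1 + 3·1 + 2·-1 + 9·-2 + 2·3 + 4·-2 + 8·1 + 6·-1.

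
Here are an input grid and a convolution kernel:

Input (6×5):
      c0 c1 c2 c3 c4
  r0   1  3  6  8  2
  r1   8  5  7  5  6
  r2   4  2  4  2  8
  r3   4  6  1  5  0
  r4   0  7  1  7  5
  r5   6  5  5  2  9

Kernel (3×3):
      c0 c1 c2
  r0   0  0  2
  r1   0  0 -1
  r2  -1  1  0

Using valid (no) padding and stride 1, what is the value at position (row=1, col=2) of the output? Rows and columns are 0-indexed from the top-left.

8

The receptive field on the input at this output position is [7 5 6 / 4 2 8 / 1 5 0]. Elementwise product with the kernel and sum: 6·2 + 8·-1 + 1·-1 + 5·1.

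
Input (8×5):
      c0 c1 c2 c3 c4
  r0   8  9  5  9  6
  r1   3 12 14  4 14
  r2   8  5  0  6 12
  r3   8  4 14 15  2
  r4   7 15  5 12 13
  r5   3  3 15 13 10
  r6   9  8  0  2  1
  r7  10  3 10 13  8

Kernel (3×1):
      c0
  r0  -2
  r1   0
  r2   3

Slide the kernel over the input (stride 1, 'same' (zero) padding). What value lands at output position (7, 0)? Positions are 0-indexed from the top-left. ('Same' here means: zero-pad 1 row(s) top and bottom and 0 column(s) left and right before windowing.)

The receptive field on the zero-padded input at this output position is [9 / 10 / 0]. Elementwise product with the kernel and sum: 9·-2 + 0·3.

-18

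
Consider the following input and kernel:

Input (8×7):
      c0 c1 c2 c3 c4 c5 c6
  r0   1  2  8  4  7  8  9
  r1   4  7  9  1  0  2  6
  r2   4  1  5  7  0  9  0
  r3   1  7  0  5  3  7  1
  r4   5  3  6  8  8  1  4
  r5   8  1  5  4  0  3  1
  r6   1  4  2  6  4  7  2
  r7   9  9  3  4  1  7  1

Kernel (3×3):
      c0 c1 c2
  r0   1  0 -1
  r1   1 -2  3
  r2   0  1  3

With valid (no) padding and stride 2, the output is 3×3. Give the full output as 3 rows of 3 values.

Output[0,0]: The receptive field on the input at this output position is [1 2 8 / 4 7 9 / 4 1 5]. Elementwise product with the kernel and sum: 1·1 + 8·-1 + 4·1 + 7·-2 + 9·3 + 1·1 + 5·3.
Output[0,1]: The receptive field on the input at this output position is [8 4 7 / 9 1 0 / 5 7 0]. Elementwise product with the kernel and sum: 8·1 + 7·-1 + 9·1 + 1·-2 + 0·3 + 7·1 + 0·3.

26 15 21
7 36 5
30 13 14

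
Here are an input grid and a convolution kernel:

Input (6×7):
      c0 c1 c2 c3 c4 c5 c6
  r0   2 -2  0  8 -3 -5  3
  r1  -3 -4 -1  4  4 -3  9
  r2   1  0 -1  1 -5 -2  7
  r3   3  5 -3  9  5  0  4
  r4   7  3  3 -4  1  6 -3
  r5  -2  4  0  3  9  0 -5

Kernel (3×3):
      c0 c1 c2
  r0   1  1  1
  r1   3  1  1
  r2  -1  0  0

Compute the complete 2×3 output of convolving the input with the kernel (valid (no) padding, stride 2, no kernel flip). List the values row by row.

Output[0,0]: The receptive field on the input at this output position is [2 -2 0 / -3 -4 -1 / 1 0 -1]. Elementwise product with the kernel and sum: 2·1 + -2·1 + 0·1 + -3·3 + -4·1 + -1·1 + 1·-1.
Output[0,1]: The receptive field on the input at this output position is [0 8 -3 / -1 4 4 / -1 1 -5]. Elementwise product with the kernel and sum: 0·1 + 8·1 + -3·1 + -1·3 + 4·1 + 4·1 + -1·-1.

-15 11 18
4 -3 18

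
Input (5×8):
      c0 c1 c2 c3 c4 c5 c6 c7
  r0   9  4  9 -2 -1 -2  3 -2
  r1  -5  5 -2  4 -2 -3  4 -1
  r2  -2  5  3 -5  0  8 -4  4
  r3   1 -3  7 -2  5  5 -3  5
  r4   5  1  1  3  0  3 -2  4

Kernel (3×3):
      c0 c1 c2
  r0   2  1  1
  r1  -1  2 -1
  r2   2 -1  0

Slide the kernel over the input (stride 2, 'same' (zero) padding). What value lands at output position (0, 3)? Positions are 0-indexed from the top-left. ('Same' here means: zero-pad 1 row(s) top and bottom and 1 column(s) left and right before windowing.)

The receptive field on the zero-padded input at this output position is [0 0 0 / -2 3 -2 / -3 4 -1]. Elementwise product with the kernel and sum: 0·2 + 0·1 + 0·1 + -2·-1 + 3·2 + -2·-1 + -3·2 + 4·-1.

0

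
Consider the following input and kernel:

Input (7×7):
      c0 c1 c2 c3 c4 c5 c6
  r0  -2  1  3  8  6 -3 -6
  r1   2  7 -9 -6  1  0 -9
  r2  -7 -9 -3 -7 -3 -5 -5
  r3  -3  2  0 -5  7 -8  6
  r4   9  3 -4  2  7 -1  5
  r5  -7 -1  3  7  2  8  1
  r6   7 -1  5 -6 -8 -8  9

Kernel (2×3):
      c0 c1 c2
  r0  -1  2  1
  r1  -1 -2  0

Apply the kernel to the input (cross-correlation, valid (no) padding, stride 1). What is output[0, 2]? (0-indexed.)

The receptive field on the input at this output position is [3 8 6 / -9 -6 1]. Elementwise product with the kernel and sum: 3·-1 + 8·2 + 6·1 + -9·-1 + -6·-2.

40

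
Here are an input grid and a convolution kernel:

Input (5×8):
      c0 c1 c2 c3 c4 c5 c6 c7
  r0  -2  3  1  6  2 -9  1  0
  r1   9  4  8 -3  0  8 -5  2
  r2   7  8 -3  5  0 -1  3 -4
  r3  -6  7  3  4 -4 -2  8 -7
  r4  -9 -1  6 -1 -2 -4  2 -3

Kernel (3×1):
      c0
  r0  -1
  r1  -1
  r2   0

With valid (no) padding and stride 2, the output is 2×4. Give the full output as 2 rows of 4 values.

-7 -9 -2 4
-1 0 4 -11

Output[0,0]: The receptive field on the input at this output position is [-2 / 9 / 7]. Elementwise product with the kernel and sum: -2·-1 + 9·-1.
Output[0,1]: The receptive field on the input at this output position is [1 / 8 / -3]. Elementwise product with the kernel and sum: 1·-1 + 8·-1.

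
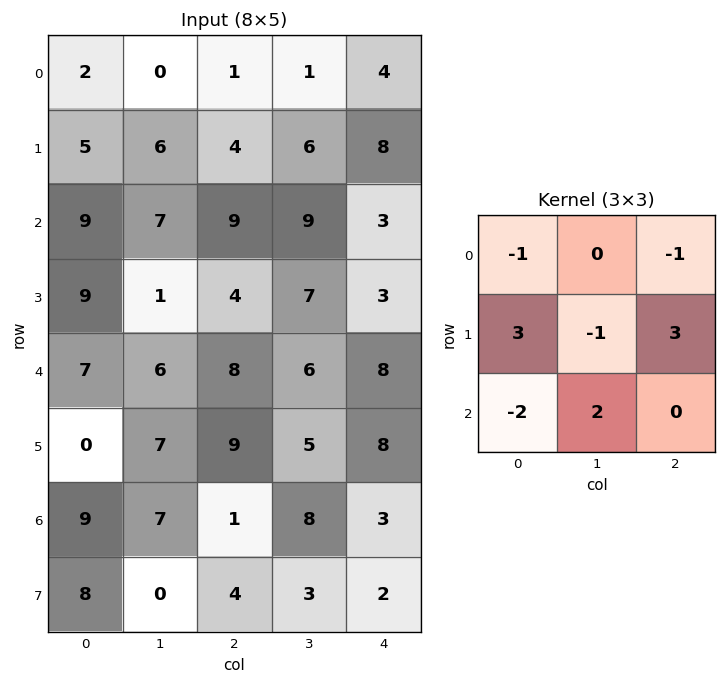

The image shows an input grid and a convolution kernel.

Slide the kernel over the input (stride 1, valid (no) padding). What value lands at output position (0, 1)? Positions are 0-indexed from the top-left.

The receptive field on the input at this output position is [0 1 1 / 6 4 6 / 7 9 9]. Elementwise product with the kernel and sum: 0·-1 + 1·-1 + 6·3 + 4·-1 + 6·3 + 7·-2 + 9·2.

35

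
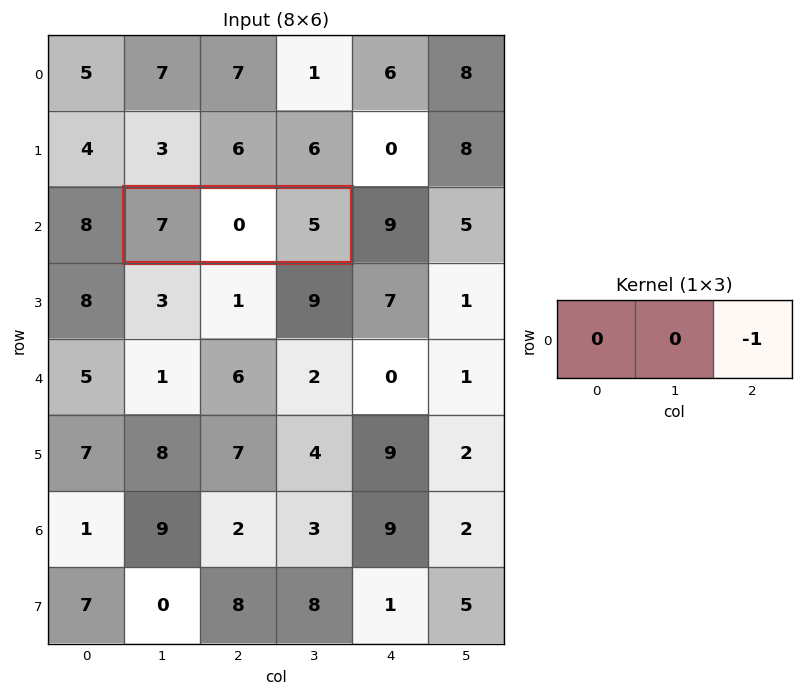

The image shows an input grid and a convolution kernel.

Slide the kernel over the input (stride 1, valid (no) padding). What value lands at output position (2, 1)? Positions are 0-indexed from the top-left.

The receptive field on the input at this output position is [7 0 5]. Elementwise product with the kernel and sum: 5·-1.

-5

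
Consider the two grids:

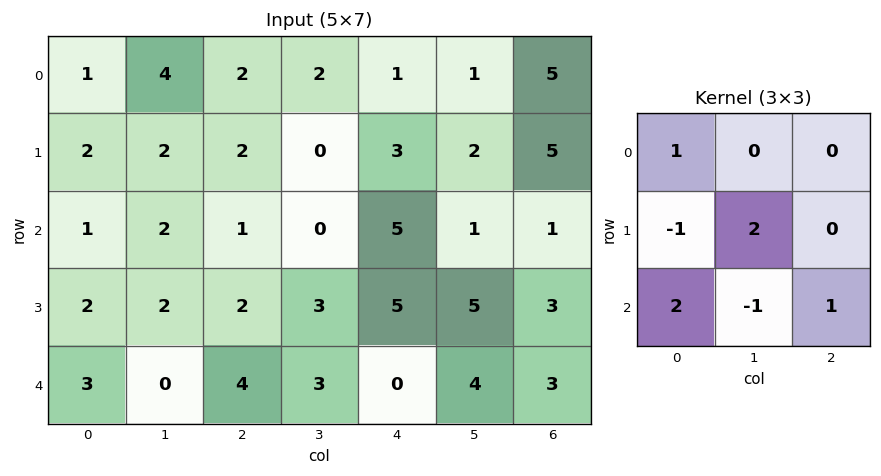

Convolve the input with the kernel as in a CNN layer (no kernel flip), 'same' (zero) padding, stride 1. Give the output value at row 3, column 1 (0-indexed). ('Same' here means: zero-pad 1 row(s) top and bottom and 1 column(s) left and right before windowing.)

The receptive field on the zero-padded input at this output position is [1 2 1 / 2 2 2 / 3 0 4]. Elementwise product with the kernel and sum: 1·1 + 2·-1 + 2·2 + 3·2 + 0·-1 + 4·1.

13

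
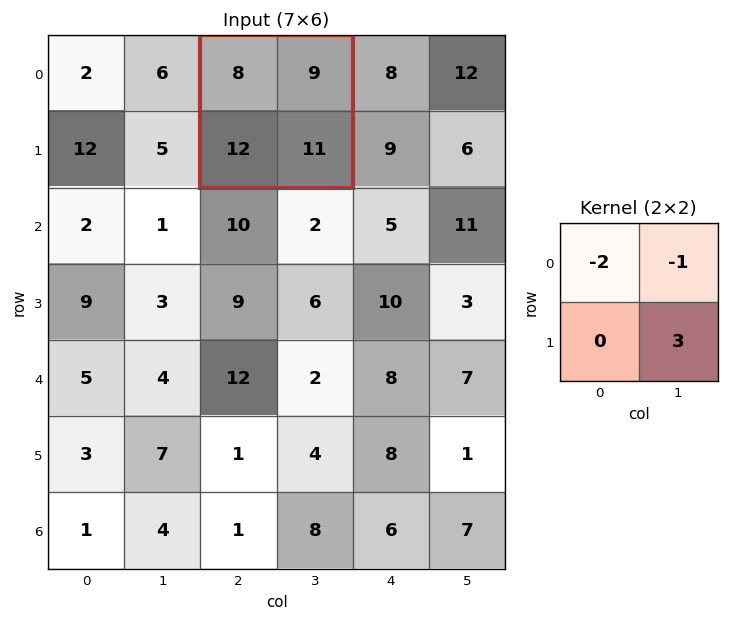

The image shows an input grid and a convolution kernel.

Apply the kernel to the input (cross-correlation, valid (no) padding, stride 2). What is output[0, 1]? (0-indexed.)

The receptive field on the input at this output position is [8 9 / 12 11]. Elementwise product with the kernel and sum: 8·-2 + 9·-1 + 11·3.

8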